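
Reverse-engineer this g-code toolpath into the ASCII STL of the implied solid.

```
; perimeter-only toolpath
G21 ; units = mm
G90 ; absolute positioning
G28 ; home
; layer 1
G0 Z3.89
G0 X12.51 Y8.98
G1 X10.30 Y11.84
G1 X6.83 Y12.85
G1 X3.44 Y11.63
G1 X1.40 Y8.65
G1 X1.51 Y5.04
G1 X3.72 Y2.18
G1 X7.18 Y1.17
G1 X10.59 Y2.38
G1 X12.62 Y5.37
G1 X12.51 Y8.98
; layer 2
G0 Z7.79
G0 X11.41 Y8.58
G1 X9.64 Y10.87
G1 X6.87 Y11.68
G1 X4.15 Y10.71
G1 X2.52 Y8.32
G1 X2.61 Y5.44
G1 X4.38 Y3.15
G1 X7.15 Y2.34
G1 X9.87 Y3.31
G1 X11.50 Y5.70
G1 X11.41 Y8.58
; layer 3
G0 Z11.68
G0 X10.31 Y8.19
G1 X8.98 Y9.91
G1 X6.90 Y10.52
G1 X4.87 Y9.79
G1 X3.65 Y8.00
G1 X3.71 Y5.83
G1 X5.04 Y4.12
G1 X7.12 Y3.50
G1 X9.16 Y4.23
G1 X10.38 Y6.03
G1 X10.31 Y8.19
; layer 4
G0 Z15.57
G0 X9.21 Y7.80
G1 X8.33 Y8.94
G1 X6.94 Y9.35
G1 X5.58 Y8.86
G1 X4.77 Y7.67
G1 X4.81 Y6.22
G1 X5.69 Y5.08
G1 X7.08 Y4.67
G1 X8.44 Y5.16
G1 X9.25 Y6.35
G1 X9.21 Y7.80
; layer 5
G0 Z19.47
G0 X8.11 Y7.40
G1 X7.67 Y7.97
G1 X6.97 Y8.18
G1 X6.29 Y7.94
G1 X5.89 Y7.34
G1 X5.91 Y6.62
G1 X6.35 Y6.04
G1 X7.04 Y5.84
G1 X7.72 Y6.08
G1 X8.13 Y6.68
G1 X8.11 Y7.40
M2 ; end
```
solid part
  facet normal 0.0000 0.0000 -1.0000
    outer loop
      vertex 6.80 14.02 0.00
      vertex 10.96 12.80 0.00
      vertex 13.61 9.37 0.00
    endloop
  endfacet
  facet normal 0.0000 0.0000 -1.0000
    outer loop
      vertex 2.72 12.56 0.00
      vertex 6.80 14.02 0.00
      vertex 13.61 9.37 0.00
    endloop
  endfacet
  facet normal 0.0000 0.0000 -1.0000
    outer loop
      vertex 0.28 8.98 0.00
      vertex 2.72 12.56 0.00
      vertex 13.61 9.37 0.00
    endloop
  endfacet
  facet normal 0.0000 0.0000 -1.0000
    outer loop
      vertex 0.41 4.65 0.00
      vertex 0.28 8.98 0.00
      vertex 13.61 9.37 0.00
    endloop
  endfacet
  facet normal 0.0000 0.0000 -1.0000
    outer loop
      vertex 3.06 1.22 0.00
      vertex 0.41 4.65 0.00
      vertex 13.61 9.37 0.00
    endloop
  endfacet
  facet normal 0.0000 0.0000 -1.0000
    outer loop
      vertex 7.22 0.00 0.00
      vertex 3.06 1.22 0.00
      vertex 13.61 9.37 0.00
    endloop
  endfacet
  facet normal 0.0000 0.0000 -1.0000
    outer loop
      vertex 11.30 1.46 0.00
      vertex 7.22 0.00 0.00
      vertex 13.61 9.37 0.00
    endloop
  endfacet
  facet normal 0.0000 0.0000 -1.0000
    outer loop
      vertex 13.74 5.04 0.00
      vertex 11.30 1.46 0.00
      vertex 13.61 9.37 0.00
    endloop
  endfacet
  facet normal 0.7610 0.5879 0.2744
    outer loop
      vertex 13.61 9.37 0.00
      vertex 10.96 12.80 0.00
      vertex 7.01 7.01 23.36
    endloop
  endfacet
  facet normal 0.2706 0.9227 0.2745
    outer loop
      vertex 10.96 12.80 0.00
      vertex 6.80 14.02 0.00
      vertex 7.01 7.01 23.36
    endloop
  endfacet
  facet normal -0.3240 0.9053 0.2746
    outer loop
      vertex 6.80 14.02 0.00
      vertex 2.72 12.56 0.00
      vertex 7.01 7.01 23.36
    endloop
  endfacet
  facet normal -0.7946 0.5415 0.2746
    outer loop
      vertex 2.72 12.56 0.00
      vertex 0.28 8.98 0.00
      vertex 7.01 7.01 23.36
    endloop
  endfacet
  facet normal -0.9612 -0.0289 0.2745
    outer loop
      vertex 0.28 8.98 0.00
      vertex 0.41 4.65 0.00
      vertex 7.01 7.01 23.36
    endloop
  endfacet
  facet normal -0.7610 -0.5879 0.2744
    outer loop
      vertex 0.41 4.65 0.00
      vertex 3.06 1.22 0.00
      vertex 7.01 7.01 23.36
    endloop
  endfacet
  facet normal -0.2706 -0.9227 0.2745
    outer loop
      vertex 3.06 1.22 0.00
      vertex 7.22 0.00 0.00
      vertex 7.01 7.01 23.36
    endloop
  endfacet
  facet normal 0.3240 -0.9053 0.2746
    outer loop
      vertex 7.22 0.00 0.00
      vertex 11.30 1.46 0.00
      vertex 7.01 7.01 23.36
    endloop
  endfacet
  facet normal 0.7946 -0.5415 0.2746
    outer loop
      vertex 11.30 1.46 0.00
      vertex 13.74 5.04 0.00
      vertex 7.01 7.01 23.36
    endloop
  endfacet
  facet normal 0.9612 0.0289 0.2745
    outer loop
      vertex 13.74 5.04 0.00
      vertex 13.61 9.37 0.00
      vertex 7.01 7.01 23.36
    endloop
  endfacet
endsolid part

The G0 Z moves step by Δz≈3.89 mm. The G1 loops shrink linearly with z, so the solid tapers from its base footprint up to z≈23.4. Closing with a flat bottom cap and the tapered top and triangulating gives 18 facets — a regular 10-sided pyramid, base circumscribed radius ≈ 7.01 mm, apex at z ≈ 23.4 mm.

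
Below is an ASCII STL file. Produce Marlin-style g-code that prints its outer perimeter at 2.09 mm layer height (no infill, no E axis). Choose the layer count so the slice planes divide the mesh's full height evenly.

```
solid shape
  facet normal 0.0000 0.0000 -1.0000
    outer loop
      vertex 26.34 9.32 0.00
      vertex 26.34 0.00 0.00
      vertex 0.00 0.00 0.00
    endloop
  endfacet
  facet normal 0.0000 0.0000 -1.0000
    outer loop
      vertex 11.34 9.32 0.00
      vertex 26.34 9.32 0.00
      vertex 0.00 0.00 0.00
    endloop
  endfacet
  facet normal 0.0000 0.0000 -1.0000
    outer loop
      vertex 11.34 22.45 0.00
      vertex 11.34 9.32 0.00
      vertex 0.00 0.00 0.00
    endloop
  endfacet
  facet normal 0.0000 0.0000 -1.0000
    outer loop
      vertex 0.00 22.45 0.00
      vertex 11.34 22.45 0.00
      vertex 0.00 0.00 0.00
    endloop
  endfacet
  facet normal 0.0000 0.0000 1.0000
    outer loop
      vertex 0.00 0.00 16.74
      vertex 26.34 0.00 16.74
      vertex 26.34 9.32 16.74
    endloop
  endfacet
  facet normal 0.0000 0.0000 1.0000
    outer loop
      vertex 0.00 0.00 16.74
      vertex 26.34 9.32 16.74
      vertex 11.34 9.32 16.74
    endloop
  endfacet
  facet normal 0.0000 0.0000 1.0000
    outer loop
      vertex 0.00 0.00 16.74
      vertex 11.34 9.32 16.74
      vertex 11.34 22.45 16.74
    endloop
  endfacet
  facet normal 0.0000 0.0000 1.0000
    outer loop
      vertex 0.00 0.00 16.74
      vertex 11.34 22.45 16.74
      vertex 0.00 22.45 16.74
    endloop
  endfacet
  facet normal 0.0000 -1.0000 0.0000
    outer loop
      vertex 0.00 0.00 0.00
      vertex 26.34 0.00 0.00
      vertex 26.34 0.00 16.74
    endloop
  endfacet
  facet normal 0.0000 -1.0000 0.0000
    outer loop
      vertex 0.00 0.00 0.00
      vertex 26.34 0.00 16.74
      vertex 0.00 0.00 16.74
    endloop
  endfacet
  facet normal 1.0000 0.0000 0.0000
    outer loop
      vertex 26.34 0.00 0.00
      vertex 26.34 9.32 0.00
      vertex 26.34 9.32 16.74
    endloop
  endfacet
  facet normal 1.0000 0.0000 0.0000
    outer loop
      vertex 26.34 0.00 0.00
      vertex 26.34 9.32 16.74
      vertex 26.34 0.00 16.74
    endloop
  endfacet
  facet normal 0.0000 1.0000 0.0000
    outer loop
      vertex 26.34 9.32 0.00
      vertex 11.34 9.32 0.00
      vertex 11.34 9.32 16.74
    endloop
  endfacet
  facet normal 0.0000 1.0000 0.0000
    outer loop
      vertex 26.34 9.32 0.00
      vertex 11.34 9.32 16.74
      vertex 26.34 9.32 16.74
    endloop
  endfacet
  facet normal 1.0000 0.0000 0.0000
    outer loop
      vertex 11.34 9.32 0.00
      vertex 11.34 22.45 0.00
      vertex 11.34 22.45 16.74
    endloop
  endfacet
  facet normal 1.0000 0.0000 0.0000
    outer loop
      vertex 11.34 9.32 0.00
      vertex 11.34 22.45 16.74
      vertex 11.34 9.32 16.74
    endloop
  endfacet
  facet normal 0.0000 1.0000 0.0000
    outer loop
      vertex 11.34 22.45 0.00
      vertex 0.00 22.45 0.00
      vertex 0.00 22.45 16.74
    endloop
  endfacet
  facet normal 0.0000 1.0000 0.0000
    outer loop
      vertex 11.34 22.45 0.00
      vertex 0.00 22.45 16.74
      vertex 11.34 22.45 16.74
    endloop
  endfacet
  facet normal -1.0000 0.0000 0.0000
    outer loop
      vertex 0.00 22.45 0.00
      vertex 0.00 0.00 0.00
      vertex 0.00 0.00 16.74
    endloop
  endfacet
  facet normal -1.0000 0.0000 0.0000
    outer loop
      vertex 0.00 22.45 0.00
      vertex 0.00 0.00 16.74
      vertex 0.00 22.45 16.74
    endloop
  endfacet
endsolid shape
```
; perimeter-only toolpath
G21 ; units = mm
G90 ; absolute positioning
G28 ; home
; layer 1
G0 Z2.09
G0 X0.00 Y0.00
G1 X26.34 Y0.00
G1 X26.34 Y9.32
G1 X11.34 Y9.32
G1 X11.34 Y22.45
G1 X0.00 Y22.45
G1 X0.00 Y0.00
; layer 2
G0 Z4.18
G0 X0.00 Y0.00
G1 X26.34 Y0.00
G1 X26.34 Y9.32
G1 X11.34 Y9.32
G1 X11.34 Y22.45
G1 X0.00 Y22.45
G1 X0.00 Y0.00
; layer 3
G0 Z6.28
G0 X0.00 Y0.00
G1 X26.34 Y0.00
G1 X26.34 Y9.32
G1 X11.34 Y9.32
G1 X11.34 Y22.45
G1 X0.00 Y22.45
G1 X0.00 Y0.00
; layer 4
G0 Z8.37
G0 X0.00 Y0.00
G1 X26.34 Y0.00
G1 X26.34 Y9.32
G1 X11.34 Y9.32
G1 X11.34 Y22.45
G1 X0.00 Y22.45
G1 X0.00 Y0.00
; layer 5
G0 Z10.46
G0 X0.00 Y0.00
G1 X26.34 Y0.00
G1 X26.34 Y9.32
G1 X11.34 Y9.32
G1 X11.34 Y22.45
G1 X0.00 Y22.45
G1 X0.00 Y0.00
; layer 6
G0 Z12.55
G0 X0.00 Y0.00
G1 X26.34 Y0.00
G1 X26.34 Y9.32
G1 X11.34 Y9.32
G1 X11.34 Y22.45
G1 X0.00 Y22.45
G1 X0.00 Y0.00
; layer 7
G0 Z14.65
G0 X0.00 Y0.00
G1 X26.34 Y0.00
G1 X26.34 Y9.32
G1 X11.34 Y9.32
G1 X11.34 Y22.45
G1 X0.00 Y22.45
G1 X0.00 Y0.00
; layer 8
G0 Z16.74
G0 X0.00 Y0.00
G1 X26.34 Y0.00
G1 X26.34 Y9.32
G1 X11.34 Y9.32
G1 X11.34 Y22.45
G1 X0.00 Y22.45
G1 X0.00 Y0.00
M2 ; end

The solid is an L-shaped prism: outer 26.3 × 22.4 mm, arm thicknesses ≈ 9.32 mm (horizontal) and 11.3 mm (vertical), extruded 16.7 mm in z. Slicing at Δz = 2.09 mm — 8 equal slices spanning the solid's height, so layer i sits at z = i·h/8 — gives 8 non-empty perimeters. Each is a 6-segment closed polygon; G0 lifts to the layer z and rapids to the start vertex, then G1 traces the edges.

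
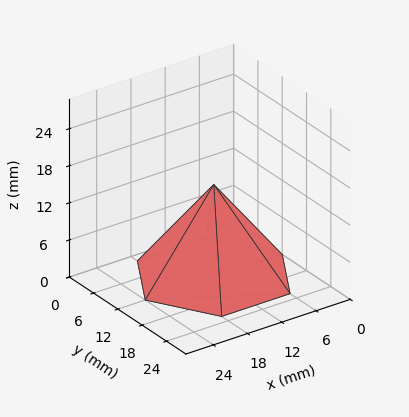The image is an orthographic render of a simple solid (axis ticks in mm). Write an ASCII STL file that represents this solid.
Reading the render: the shape is a regular 6-sided pyramid, base circumscribed radius ≈ 12 mm, apex at z ≈ 15 mm (dimensions read to the nearest mm from the axis ticks). For the STL, each face is triangulated and given an outward normal.

solid part
  facet normal 0.0000 0.0000 -1.0000
    outer loop
      vertex 6.00 22.39 0.00
      vertex 18.00 22.39 0.00
      vertex 24.00 12.00 0.00
    endloop
  endfacet
  facet normal 0.0000 0.0000 -1.0000
    outer loop
      vertex 0.00 12.00 0.00
      vertex 6.00 22.39 0.00
      vertex 24.00 12.00 0.00
    endloop
  endfacet
  facet normal 0.0000 0.0000 -1.0000
    outer loop
      vertex 6.00 1.61 0.00
      vertex 0.00 12.00 0.00
      vertex 24.00 12.00 0.00
    endloop
  endfacet
  facet normal 0.0000 0.0000 -1.0000
    outer loop
      vertex 18.00 1.61 0.00
      vertex 6.00 1.61 0.00
      vertex 24.00 12.00 0.00
    endloop
  endfacet
  facet normal 0.7118 0.4111 0.5695
    outer loop
      vertex 24.00 12.00 0.00
      vertex 18.00 22.39 0.00
      vertex 12.00 12.00 15.00
    endloop
  endfacet
  facet normal 0.0000 0.8221 0.5694
    outer loop
      vertex 18.00 22.39 0.00
      vertex 6.00 22.39 0.00
      vertex 12.00 12.00 15.00
    endloop
  endfacet
  facet normal -0.7118 0.4111 0.5695
    outer loop
      vertex 6.00 22.39 0.00
      vertex 0.00 12.00 0.00
      vertex 12.00 12.00 15.00
    endloop
  endfacet
  facet normal -0.7118 -0.4111 0.5695
    outer loop
      vertex 0.00 12.00 0.00
      vertex 6.00 1.61 0.00
      vertex 12.00 12.00 15.00
    endloop
  endfacet
  facet normal 0.0000 -0.8221 0.5694
    outer loop
      vertex 6.00 1.61 0.00
      vertex 18.00 1.61 0.00
      vertex 12.00 12.00 15.00
    endloop
  endfacet
  facet normal 0.7118 -0.4111 0.5695
    outer loop
      vertex 18.00 1.61 0.00
      vertex 24.00 12.00 0.00
      vertex 12.00 12.00 15.00
    endloop
  endfacet
endsolid part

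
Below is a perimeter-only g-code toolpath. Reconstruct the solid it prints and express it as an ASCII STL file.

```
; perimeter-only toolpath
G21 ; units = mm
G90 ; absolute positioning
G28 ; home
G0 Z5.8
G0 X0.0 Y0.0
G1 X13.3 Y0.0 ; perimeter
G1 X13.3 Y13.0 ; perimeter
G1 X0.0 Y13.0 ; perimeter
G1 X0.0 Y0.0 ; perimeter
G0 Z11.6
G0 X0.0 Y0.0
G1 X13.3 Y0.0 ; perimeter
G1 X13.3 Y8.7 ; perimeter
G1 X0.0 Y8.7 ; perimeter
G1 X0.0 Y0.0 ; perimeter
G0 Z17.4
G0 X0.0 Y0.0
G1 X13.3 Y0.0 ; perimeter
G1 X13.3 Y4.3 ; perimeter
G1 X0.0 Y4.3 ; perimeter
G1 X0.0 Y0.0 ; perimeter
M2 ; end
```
solid part
  facet normal 0.0000 0.0000 -1.0000
    outer loop
      vertex 13.3 17.4 0.0
      vertex 13.3 0.0 0.0
      vertex 0.0 0.0 0.0
    endloop
  endfacet
  facet normal 0.0000 0.0000 -1.0000
    outer loop
      vertex 0.0 17.4 0.0
      vertex 13.3 17.4 0.0
      vertex 0.0 0.0 0.0
    endloop
  endfacet
  facet normal 0.0000 -1.0000 0.0000
    outer loop
      vertex 0.0 0.0 0.0
      vertex 13.3 0.0 0.0
      vertex 13.3 0.0 23.2
    endloop
  endfacet
  facet normal 0.0000 -1.0000 0.0000
    outer loop
      vertex 0.0 0.0 0.0
      vertex 13.3 0.0 23.2
      vertex 0.0 0.0 23.2
    endloop
  endfacet
  facet normal 0.0000 0.8000 0.6000
    outer loop
      vertex 0.0 0.0 23.2
      vertex 13.3 0.0 23.2
      vertex 13.3 17.4 0.0
    endloop
  endfacet
  facet normal 0.0000 0.8000 0.6000
    outer loop
      vertex 0.0 0.0 23.2
      vertex 13.3 17.4 0.0
      vertex 0.0 17.4 0.0
    endloop
  endfacet
  facet normal -1.0000 0.0000 0.0000
    outer loop
      vertex 0.0 0.0 23.2
      vertex 0.0 17.4 0.0
      vertex 0.0 0.0 0.0
    endloop
  endfacet
  facet normal 1.0000 0.0000 0.0000
    outer loop
      vertex 13.3 0.0 0.0
      vertex 13.3 17.4 0.0
      vertex 13.3 0.0 23.2
    endloop
  endfacet
endsolid part

The G0 Z moves step by Δz≈5.8 mm. The G1 loops shrink linearly with z, so the solid tapers from its base footprint up to z≈23.2. Closing with a flat bottom cap and the tapered top and triangulating gives 8 facets — a wedge (ramp): 13.3 × 17.4 mm base, rising to 23.2 mm along the y=0 edge and sloping linearly to z=0 at y=17.4.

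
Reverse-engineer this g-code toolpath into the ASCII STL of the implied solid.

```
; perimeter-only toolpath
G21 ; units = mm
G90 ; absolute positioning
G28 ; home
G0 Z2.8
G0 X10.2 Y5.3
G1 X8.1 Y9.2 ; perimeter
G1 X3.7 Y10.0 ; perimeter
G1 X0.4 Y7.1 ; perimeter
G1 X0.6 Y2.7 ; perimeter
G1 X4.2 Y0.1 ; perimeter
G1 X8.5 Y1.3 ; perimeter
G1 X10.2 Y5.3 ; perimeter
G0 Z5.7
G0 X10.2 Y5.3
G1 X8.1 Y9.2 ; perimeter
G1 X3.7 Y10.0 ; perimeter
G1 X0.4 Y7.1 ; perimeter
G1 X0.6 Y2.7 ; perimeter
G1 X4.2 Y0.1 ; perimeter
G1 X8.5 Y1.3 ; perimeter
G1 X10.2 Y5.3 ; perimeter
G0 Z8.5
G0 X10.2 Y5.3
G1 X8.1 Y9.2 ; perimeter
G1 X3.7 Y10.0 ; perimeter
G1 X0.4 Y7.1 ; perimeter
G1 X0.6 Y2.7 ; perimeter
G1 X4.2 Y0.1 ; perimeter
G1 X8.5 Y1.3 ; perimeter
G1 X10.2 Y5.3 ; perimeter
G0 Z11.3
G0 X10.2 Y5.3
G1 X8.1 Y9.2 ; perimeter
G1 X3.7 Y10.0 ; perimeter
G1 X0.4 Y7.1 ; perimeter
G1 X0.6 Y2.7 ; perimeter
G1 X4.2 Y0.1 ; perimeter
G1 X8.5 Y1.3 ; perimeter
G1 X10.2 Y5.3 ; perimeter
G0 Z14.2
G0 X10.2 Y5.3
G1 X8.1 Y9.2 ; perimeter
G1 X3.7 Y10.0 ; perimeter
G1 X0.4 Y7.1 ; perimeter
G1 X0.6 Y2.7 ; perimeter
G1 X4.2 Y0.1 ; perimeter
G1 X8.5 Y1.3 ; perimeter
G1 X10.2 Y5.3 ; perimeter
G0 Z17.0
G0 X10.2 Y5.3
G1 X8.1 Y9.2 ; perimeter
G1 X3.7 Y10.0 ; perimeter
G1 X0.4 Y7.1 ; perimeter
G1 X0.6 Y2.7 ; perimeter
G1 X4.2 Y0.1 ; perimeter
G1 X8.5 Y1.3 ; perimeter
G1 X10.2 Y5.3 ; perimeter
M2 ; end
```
solid part
  facet normal 0.0000 0.0000 -1.0000
    outer loop
      vertex 3.7 10.0 0.0
      vertex 8.1 9.2 0.0
      vertex 10.2 5.3 0.0
    endloop
  endfacet
  facet normal 0.0000 0.0000 -1.0000
    outer loop
      vertex 0.4 7.1 0.0
      vertex 3.7 10.0 0.0
      vertex 10.2 5.3 0.0
    endloop
  endfacet
  facet normal 0.0000 0.0000 -1.0000
    outer loop
      vertex 0.6 2.7 0.0
      vertex 0.4 7.1 0.0
      vertex 10.2 5.3 0.0
    endloop
  endfacet
  facet normal 0.0000 0.0000 -1.0000
    outer loop
      vertex 4.2 0.1 0.0
      vertex 0.6 2.7 0.0
      vertex 10.2 5.3 0.0
    endloop
  endfacet
  facet normal 0.0000 0.0000 -1.0000
    outer loop
      vertex 8.5 1.3 0.0
      vertex 4.2 0.1 0.0
      vertex 10.2 5.3 0.0
    endloop
  endfacet
  facet normal 0.0000 0.0000 1.0000
    outer loop
      vertex 10.2 5.3 17.0
      vertex 8.1 9.2 17.0
      vertex 3.7 10.0 17.0
    endloop
  endfacet
  facet normal 0.0000 0.0000 1.0000
    outer loop
      vertex 10.2 5.3 17.0
      vertex 3.7 10.0 17.0
      vertex 0.4 7.1 17.0
    endloop
  endfacet
  facet normal 0.0000 0.0000 1.0000
    outer loop
      vertex 10.2 5.3 17.0
      vertex 0.4 7.1 17.0
      vertex 0.6 2.7 17.0
    endloop
  endfacet
  facet normal 0.0000 0.0000 1.0000
    outer loop
      vertex 10.2 5.3 17.0
      vertex 0.6 2.7 17.0
      vertex 4.2 0.1 17.0
    endloop
  endfacet
  facet normal 0.0000 0.0000 1.0000
    outer loop
      vertex 10.2 5.3 17.0
      vertex 4.2 0.1 17.0
      vertex 8.5 1.3 17.0
    endloop
  endfacet
  facet normal 0.8805 0.4741 0.0000
    outer loop
      vertex 10.2 5.3 0.0
      vertex 8.1 9.2 0.0
      vertex 8.1 9.2 17.0
    endloop
  endfacet
  facet normal 0.8805 0.4741 0.0000
    outer loop
      vertex 10.2 5.3 0.0
      vertex 8.1 9.2 17.0
      vertex 10.2 5.3 17.0
    endloop
  endfacet
  facet normal 0.1789 0.9839 0.0000
    outer loop
      vertex 8.1 9.2 0.0
      vertex 3.7 10.0 0.0
      vertex 3.7 10.0 17.0
    endloop
  endfacet
  facet normal 0.1789 0.9839 0.0000
    outer loop
      vertex 8.1 9.2 0.0
      vertex 3.7 10.0 17.0
      vertex 8.1 9.2 17.0
    endloop
  endfacet
  facet normal -0.6601 0.7512 0.0000
    outer loop
      vertex 3.7 10.0 0.0
      vertex 0.4 7.1 0.0
      vertex 0.4 7.1 17.0
    endloop
  endfacet
  facet normal -0.6601 0.7512 0.0000
    outer loop
      vertex 3.7 10.0 0.0
      vertex 0.4 7.1 17.0
      vertex 3.7 10.0 17.0
    endloop
  endfacet
  facet normal -0.9990 -0.0454 0.0000
    outer loop
      vertex 0.4 7.1 0.0
      vertex 0.6 2.7 0.0
      vertex 0.6 2.7 17.0
    endloop
  endfacet
  facet normal -0.9990 -0.0454 0.0000
    outer loop
      vertex 0.4 7.1 0.0
      vertex 0.6 2.7 17.0
      vertex 0.4 7.1 17.0
    endloop
  endfacet
  facet normal -0.5855 -0.8107 0.0000
    outer loop
      vertex 0.6 2.7 0.0
      vertex 4.2 0.1 0.0
      vertex 4.2 0.1 17.0
    endloop
  endfacet
  facet normal -0.5855 -0.8107 0.0000
    outer loop
      vertex 0.6 2.7 0.0
      vertex 4.2 0.1 17.0
      vertex 0.6 2.7 17.0
    endloop
  endfacet
  facet normal 0.2688 -0.9632 0.0000
    outer loop
      vertex 4.2 0.1 0.0
      vertex 8.5 1.3 0.0
      vertex 8.5 1.3 17.0
    endloop
  endfacet
  facet normal 0.2688 -0.9632 0.0000
    outer loop
      vertex 4.2 0.1 0.0
      vertex 8.5 1.3 17.0
      vertex 4.2 0.1 17.0
    endloop
  endfacet
  facet normal 0.9203 -0.3911 0.0000
    outer loop
      vertex 8.5 1.3 0.0
      vertex 10.2 5.3 0.0
      vertex 10.2 5.3 17.0
    endloop
  endfacet
  facet normal 0.9203 -0.3911 0.0000
    outer loop
      vertex 8.5 1.3 0.0
      vertex 10.2 5.3 17.0
      vertex 8.5 1.3 17.0
    endloop
  endfacet
endsolid part

The G0 Z moves step by Δz≈2.8 mm. Every layer's G1 loop is the same polygon, so the solid is a straight extrusion of it from z=0 to z≈17. Closing with flat bottom and top caps and triangulating gives 24 facets — a regular 7-sided prism (a cylinder approximated with 7 flat sides), circumscribed radius ≈ 5.1 mm, height ≈ 17 mm.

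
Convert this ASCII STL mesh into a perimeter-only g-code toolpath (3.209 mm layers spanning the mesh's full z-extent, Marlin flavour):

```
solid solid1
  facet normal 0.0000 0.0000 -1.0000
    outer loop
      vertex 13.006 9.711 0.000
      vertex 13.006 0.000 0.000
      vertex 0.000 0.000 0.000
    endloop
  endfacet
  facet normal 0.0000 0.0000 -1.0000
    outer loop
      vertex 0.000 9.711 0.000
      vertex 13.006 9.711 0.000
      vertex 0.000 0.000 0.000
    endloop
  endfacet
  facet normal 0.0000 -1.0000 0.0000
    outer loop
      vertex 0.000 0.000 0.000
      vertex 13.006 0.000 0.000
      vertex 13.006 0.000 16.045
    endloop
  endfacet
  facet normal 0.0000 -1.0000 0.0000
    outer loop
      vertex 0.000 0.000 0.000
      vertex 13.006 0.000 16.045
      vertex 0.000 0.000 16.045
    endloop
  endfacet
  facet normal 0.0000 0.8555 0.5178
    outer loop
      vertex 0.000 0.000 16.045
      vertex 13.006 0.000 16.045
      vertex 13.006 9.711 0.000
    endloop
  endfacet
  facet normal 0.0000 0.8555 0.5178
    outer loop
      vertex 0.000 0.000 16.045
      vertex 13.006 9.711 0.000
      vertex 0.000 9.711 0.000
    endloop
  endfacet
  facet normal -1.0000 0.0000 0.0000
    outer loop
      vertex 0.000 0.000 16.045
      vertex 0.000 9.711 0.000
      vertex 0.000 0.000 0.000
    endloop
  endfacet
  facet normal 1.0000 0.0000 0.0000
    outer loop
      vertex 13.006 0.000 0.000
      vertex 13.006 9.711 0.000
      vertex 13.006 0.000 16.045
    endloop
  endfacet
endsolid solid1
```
; perimeter-only toolpath
G21 ; units = mm
G90 ; absolute positioning
G28 ; home
; layer 1
G0 Z3.209
G0 X0.000 Y0.000
G1 X13.006 Y0.000
G1 X13.006 Y7.769
G1 X0.000 Y7.769
G1 X0.000 Y0.000
; layer 2
G0 Z6.418
G0 X0.000 Y0.000
G1 X13.006 Y0.000
G1 X13.006 Y5.827
G1 X0.000 Y5.827
G1 X0.000 Y0.000
; layer 3
G0 Z9.627
G0 X0.000 Y0.000
G1 X13.006 Y0.000
G1 X13.006 Y3.884
G1 X0.000 Y3.884
G1 X0.000 Y0.000
; layer 4
G0 Z12.836
G0 X0.000 Y0.000
G1 X13.006 Y0.000
G1 X13.006 Y1.942
G1 X0.000 Y1.942
G1 X0.000 Y0.000
M2 ; end

The solid is a wedge (ramp): 13 × 9.71 mm base, rising to 16 mm along the y=0 edge and sloping linearly to z=0 at y=9.71. Slicing at Δz = 3.209 mm — 5 equal slices spanning the solid's height, so layer i sits at z = i·h/5 — gives 4 non-empty perimeters. Each is a 4-segment closed polygon; G0 lifts to the layer z and rapids to the start vertex, then G1 traces the edges. The cross-section shrinks linearly with z (the slice at the apex is degenerate and omitted).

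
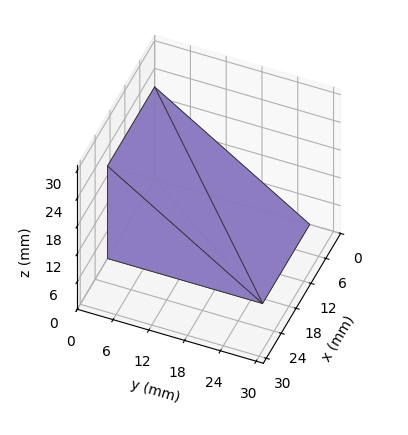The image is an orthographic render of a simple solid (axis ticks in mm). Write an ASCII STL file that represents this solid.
Reading the render: the shape is a wedge (ramp): 19 × 26 mm base, rising to 20 mm along the y=0 edge and sloping linearly to z=0 at y=26 (dimensions read to the nearest mm from the axis ticks). For the STL, each face is triangulated and given an outward normal.

solid part
  facet normal 0.0000 0.0000 -1.0000
    outer loop
      vertex 19.00 26.00 0.00
      vertex 19.00 0.00 0.00
      vertex 0.00 0.00 0.00
    endloop
  endfacet
  facet normal 0.0000 0.0000 -1.0000
    outer loop
      vertex 0.00 26.00 0.00
      vertex 19.00 26.00 0.00
      vertex 0.00 0.00 0.00
    endloop
  endfacet
  facet normal 0.0000 -1.0000 0.0000
    outer loop
      vertex 0.00 0.00 0.00
      vertex 19.00 0.00 0.00
      vertex 19.00 0.00 20.00
    endloop
  endfacet
  facet normal 0.0000 -1.0000 0.0000
    outer loop
      vertex 0.00 0.00 0.00
      vertex 19.00 0.00 20.00
      vertex 0.00 0.00 20.00
    endloop
  endfacet
  facet normal 0.0000 0.6097 0.7926
    outer loop
      vertex 0.00 0.00 20.00
      vertex 19.00 0.00 20.00
      vertex 19.00 26.00 0.00
    endloop
  endfacet
  facet normal 0.0000 0.6097 0.7926
    outer loop
      vertex 0.00 0.00 20.00
      vertex 19.00 26.00 0.00
      vertex 0.00 26.00 0.00
    endloop
  endfacet
  facet normal -1.0000 0.0000 0.0000
    outer loop
      vertex 0.00 0.00 20.00
      vertex 0.00 26.00 0.00
      vertex 0.00 0.00 0.00
    endloop
  endfacet
  facet normal 1.0000 0.0000 0.0000
    outer loop
      vertex 19.00 0.00 0.00
      vertex 19.00 26.00 0.00
      vertex 19.00 0.00 20.00
    endloop
  endfacet
endsolid part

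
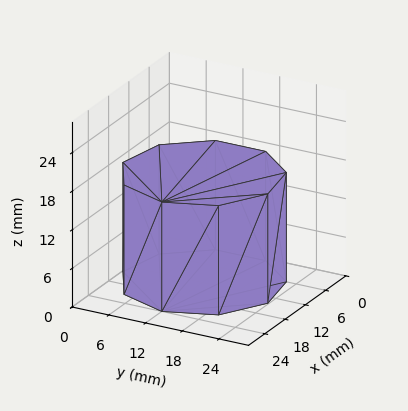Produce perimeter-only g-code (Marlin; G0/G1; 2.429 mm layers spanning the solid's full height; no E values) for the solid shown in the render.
Reading the render: the shape is a regular 9-sided prism (a cylinder approximated with 9 flat sides), circumscribed radius ≈ 12 mm, height ≈ 17 mm (dimensions read to the nearest mm from the axis ticks). For the g-code, the solid's height is divided into equal slices at the stated Δz and each level perimeter traced with G1 moves after a G0 lift.

; perimeter-only toolpath
G21 ; units = mm
G90 ; absolute positioning
G28 ; home
; layer 1
G0 Z2.429
G0 X24.000 Y12.000
G1 X21.193 Y19.713
G1 X14.084 Y23.818
G1 X6.000 Y22.392
G1 X0.724 Y16.104
G1 X0.724 Y7.896
G1 X6.000 Y1.608
G1 X14.084 Y0.182
G1 X21.193 Y4.287
G1 X24.000 Y12.000
; layer 2
G0 Z4.857
G0 X24.000 Y12.000
G1 X21.193 Y19.713
G1 X14.084 Y23.818
G1 X6.000 Y22.392
G1 X0.724 Y16.104
G1 X0.724 Y7.896
G1 X6.000 Y1.608
G1 X14.084 Y0.182
G1 X21.193 Y4.287
G1 X24.000 Y12.000
; layer 3
G0 Z7.286
G0 X24.000 Y12.000
G1 X21.193 Y19.713
G1 X14.084 Y23.818
G1 X6.000 Y22.392
G1 X0.724 Y16.104
G1 X0.724 Y7.896
G1 X6.000 Y1.608
G1 X14.084 Y0.182
G1 X21.193 Y4.287
G1 X24.000 Y12.000
; layer 4
G0 Z9.714
G0 X24.000 Y12.000
G1 X21.193 Y19.713
G1 X14.084 Y23.818
G1 X6.000 Y22.392
G1 X0.724 Y16.104
G1 X0.724 Y7.896
G1 X6.000 Y1.608
G1 X14.084 Y0.182
G1 X21.193 Y4.287
G1 X24.000 Y12.000
; layer 5
G0 Z12.143
G0 X24.000 Y12.000
G1 X21.193 Y19.713
G1 X14.084 Y23.818
G1 X6.000 Y22.392
G1 X0.724 Y16.104
G1 X0.724 Y7.896
G1 X6.000 Y1.608
G1 X14.084 Y0.182
G1 X21.193 Y4.287
G1 X24.000 Y12.000
; layer 6
G0 Z14.571
G0 X24.000 Y12.000
G1 X21.193 Y19.713
G1 X14.084 Y23.818
G1 X6.000 Y22.392
G1 X0.724 Y16.104
G1 X0.724 Y7.896
G1 X6.000 Y1.608
G1 X14.084 Y0.182
G1 X21.193 Y4.287
G1 X24.000 Y12.000
; layer 7
G0 Z17.000
G0 X24.000 Y12.000
G1 X21.193 Y19.713
G1 X14.084 Y23.818
G1 X6.000 Y22.392
G1 X0.724 Y16.104
G1 X0.724 Y7.896
G1 X6.000 Y1.608
G1 X14.084 Y0.182
G1 X21.193 Y4.287
G1 X24.000 Y12.000
M2 ; end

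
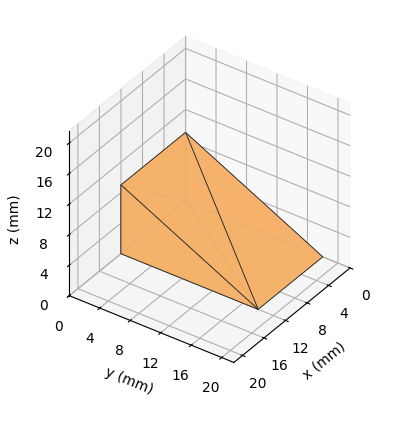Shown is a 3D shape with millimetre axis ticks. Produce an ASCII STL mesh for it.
Reading the render: the shape is a wedge (ramp): 12 × 18 mm base, rising to 9 mm along the y=0 edge and sloping linearly to z=0 at y=18 (dimensions read to the nearest mm from the axis ticks). For the STL, each face is triangulated and given an outward normal.

solid part
  facet normal 0.0000 0.0000 -1.0000
    outer loop
      vertex 12.00 18.00 0.00
      vertex 12.00 0.00 0.00
      vertex 0.00 0.00 0.00
    endloop
  endfacet
  facet normal 0.0000 0.0000 -1.0000
    outer loop
      vertex 0.00 18.00 0.00
      vertex 12.00 18.00 0.00
      vertex 0.00 0.00 0.00
    endloop
  endfacet
  facet normal 0.0000 -1.0000 0.0000
    outer loop
      vertex 0.00 0.00 0.00
      vertex 12.00 0.00 0.00
      vertex 12.00 0.00 9.00
    endloop
  endfacet
  facet normal 0.0000 -1.0000 0.0000
    outer loop
      vertex 0.00 0.00 0.00
      vertex 12.00 0.00 9.00
      vertex 0.00 0.00 9.00
    endloop
  endfacet
  facet normal 0.0000 0.4472 0.8944
    outer loop
      vertex 0.00 0.00 9.00
      vertex 12.00 0.00 9.00
      vertex 12.00 18.00 0.00
    endloop
  endfacet
  facet normal 0.0000 0.4472 0.8944
    outer loop
      vertex 0.00 0.00 9.00
      vertex 12.00 18.00 0.00
      vertex 0.00 18.00 0.00
    endloop
  endfacet
  facet normal -1.0000 0.0000 0.0000
    outer loop
      vertex 0.00 0.00 9.00
      vertex 0.00 18.00 0.00
      vertex 0.00 0.00 0.00
    endloop
  endfacet
  facet normal 1.0000 0.0000 0.0000
    outer loop
      vertex 12.00 0.00 0.00
      vertex 12.00 18.00 0.00
      vertex 12.00 0.00 9.00
    endloop
  endfacet
endsolid part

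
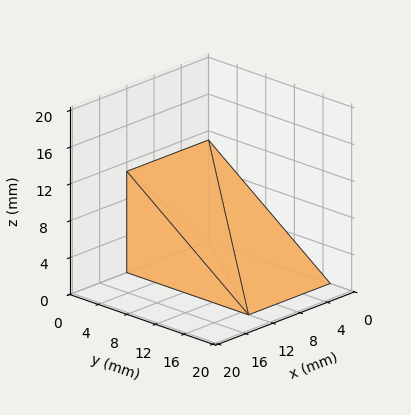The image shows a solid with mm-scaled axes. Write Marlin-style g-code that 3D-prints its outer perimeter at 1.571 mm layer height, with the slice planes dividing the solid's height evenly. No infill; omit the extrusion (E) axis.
Reading the render: the shape is a wedge (ramp): 12 × 17 mm base, rising to 11 mm along the y=0 edge and sloping linearly to z=0 at y=17 (dimensions read to the nearest mm from the axis ticks). For the g-code, the solid's height is divided into equal slices at the stated Δz and each level perimeter traced with G1 moves after a G0 lift.

; perimeter-only toolpath
G21 ; units = mm
G90 ; absolute positioning
G28 ; home
; layer 1
G0 Z1.571
G0 X0.000 Y0.000
G1 X12.000 Y0.000
G1 X12.000 Y14.571
G1 X0.000 Y14.571
G1 X0.000 Y0.000
; layer 2
G0 Z3.143
G0 X0.000 Y0.000
G1 X12.000 Y0.000
G1 X12.000 Y12.143
G1 X0.000 Y12.143
G1 X0.000 Y0.000
; layer 3
G0 Z4.714
G0 X0.000 Y0.000
G1 X12.000 Y0.000
G1 X12.000 Y9.714
G1 X0.000 Y9.714
G1 X0.000 Y0.000
; layer 4
G0 Z6.286
G0 X0.000 Y0.000
G1 X12.000 Y0.000
G1 X12.000 Y7.286
G1 X0.000 Y7.286
G1 X0.000 Y0.000
; layer 5
G0 Z7.857
G0 X0.000 Y0.000
G1 X12.000 Y0.000
G1 X12.000 Y4.857
G1 X0.000 Y4.857
G1 X0.000 Y0.000
; layer 6
G0 Z9.429
G0 X0.000 Y0.000
G1 X12.000 Y0.000
G1 X12.000 Y2.429
G1 X0.000 Y2.429
G1 X0.000 Y0.000
M2 ; end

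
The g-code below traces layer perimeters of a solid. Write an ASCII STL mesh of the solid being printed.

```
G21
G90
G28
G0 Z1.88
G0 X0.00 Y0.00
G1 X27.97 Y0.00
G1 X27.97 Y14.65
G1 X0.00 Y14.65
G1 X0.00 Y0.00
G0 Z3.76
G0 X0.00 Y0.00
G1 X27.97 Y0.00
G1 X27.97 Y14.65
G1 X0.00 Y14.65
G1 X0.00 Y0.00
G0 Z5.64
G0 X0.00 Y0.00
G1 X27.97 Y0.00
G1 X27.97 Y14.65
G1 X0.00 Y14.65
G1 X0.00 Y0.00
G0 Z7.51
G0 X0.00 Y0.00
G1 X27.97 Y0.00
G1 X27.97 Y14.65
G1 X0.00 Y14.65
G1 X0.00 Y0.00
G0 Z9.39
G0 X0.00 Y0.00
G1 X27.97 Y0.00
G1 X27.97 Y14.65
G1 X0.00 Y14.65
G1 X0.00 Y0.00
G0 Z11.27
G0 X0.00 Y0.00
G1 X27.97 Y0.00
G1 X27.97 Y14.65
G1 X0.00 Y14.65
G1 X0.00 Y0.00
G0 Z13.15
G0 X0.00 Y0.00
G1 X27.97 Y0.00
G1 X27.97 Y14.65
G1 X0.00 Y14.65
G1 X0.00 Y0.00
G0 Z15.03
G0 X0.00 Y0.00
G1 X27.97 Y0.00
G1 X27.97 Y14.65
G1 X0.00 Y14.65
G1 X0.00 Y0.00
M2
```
solid part
  facet normal 0.0000 0.0000 -1.0000
    outer loop
      vertex 27.97 14.65 0.00
      vertex 27.97 0.00 0.00
      vertex 0.00 0.00 0.00
    endloop
  endfacet
  facet normal 0.0000 0.0000 -1.0000
    outer loop
      vertex 0.00 14.65 0.00
      vertex 27.97 14.65 0.00
      vertex 0.00 0.00 0.00
    endloop
  endfacet
  facet normal 0.0000 0.0000 1.0000
    outer loop
      vertex 0.00 0.00 15.03
      vertex 27.97 0.00 15.03
      vertex 27.97 14.65 15.03
    endloop
  endfacet
  facet normal 0.0000 0.0000 1.0000
    outer loop
      vertex 0.00 0.00 15.03
      vertex 27.97 14.65 15.03
      vertex 0.00 14.65 15.03
    endloop
  endfacet
  facet normal 0.0000 -1.0000 0.0000
    outer loop
      vertex 0.00 0.00 0.00
      vertex 27.97 0.00 0.00
      vertex 27.97 0.00 15.03
    endloop
  endfacet
  facet normal 0.0000 -1.0000 0.0000
    outer loop
      vertex 0.00 0.00 0.00
      vertex 27.97 0.00 15.03
      vertex 0.00 0.00 15.03
    endloop
  endfacet
  facet normal 0.0000 1.0000 0.0000
    outer loop
      vertex 27.97 14.65 15.03
      vertex 27.97 14.65 0.00
      vertex 0.00 14.65 0.00
    endloop
  endfacet
  facet normal 0.0000 1.0000 0.0000
    outer loop
      vertex 0.00 14.65 15.03
      vertex 27.97 14.65 15.03
      vertex 0.00 14.65 0.00
    endloop
  endfacet
  facet normal -1.0000 0.0000 0.0000
    outer loop
      vertex 0.00 14.65 15.03
      vertex 0.00 14.65 0.00
      vertex 0.00 0.00 0.00
    endloop
  endfacet
  facet normal -1.0000 0.0000 0.0000
    outer loop
      vertex 0.00 0.00 15.03
      vertex 0.00 14.65 15.03
      vertex 0.00 0.00 0.00
    endloop
  endfacet
  facet normal 1.0000 0.0000 0.0000
    outer loop
      vertex 27.97 0.00 0.00
      vertex 27.97 14.65 0.00
      vertex 27.97 14.65 15.03
    endloop
  endfacet
  facet normal 1.0000 0.0000 0.0000
    outer loop
      vertex 27.97 0.00 0.00
      vertex 27.97 14.65 15.03
      vertex 27.97 0.00 15.03
    endloop
  endfacet
endsolid part

The G0 Z moves step by Δz≈1.88 mm. Every layer's G1 loop is the same polygon, so the solid is a straight extrusion of it from z=0 to z≈15. Closing with flat bottom and top caps and triangulating gives 12 facets — a rectangular box, roughly 28 × 14.7 mm footprint and 15 mm tall.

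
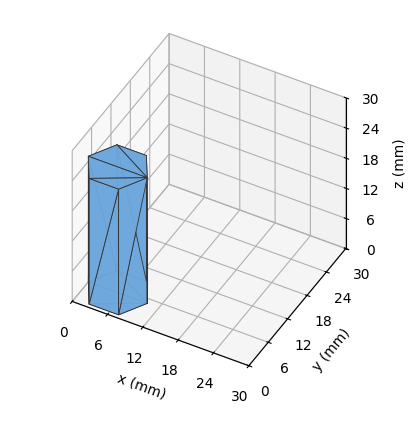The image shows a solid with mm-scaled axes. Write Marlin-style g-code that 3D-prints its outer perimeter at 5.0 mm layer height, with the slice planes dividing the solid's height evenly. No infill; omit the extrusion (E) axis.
Reading the render: the shape is a regular 6-sided prism (a cylinder approximated with 6 flat sides), circumscribed radius ≈ 5 mm, height ≈ 25 mm (dimensions read to the nearest mm from the axis ticks). For the g-code, the solid's height is divided into equal slices at the stated Δz and each level perimeter traced with G1 moves after a G0 lift.

; perimeter-only toolpath
G21 ; units = mm
G90 ; absolute positioning
G28 ; home
; layer 1
G0 Z5.0
G0 X10.0 Y5.0
G1 X7.5 Y9.3
G1 X2.5 Y9.3
G1 X0.0 Y5.0
G1 X2.5 Y0.7
G1 X7.5 Y0.7
G1 X10.0 Y5.0
; layer 2
G0 Z10.0
G0 X10.0 Y5.0
G1 X7.5 Y9.3
G1 X2.5 Y9.3
G1 X0.0 Y5.0
G1 X2.5 Y0.7
G1 X7.5 Y0.7
G1 X10.0 Y5.0
; layer 3
G0 Z15.0
G0 X10.0 Y5.0
G1 X7.5 Y9.3
G1 X2.5 Y9.3
G1 X0.0 Y5.0
G1 X2.5 Y0.7
G1 X7.5 Y0.7
G1 X10.0 Y5.0
; layer 4
G0 Z20.0
G0 X10.0 Y5.0
G1 X7.5 Y9.3
G1 X2.5 Y9.3
G1 X0.0 Y5.0
G1 X2.5 Y0.7
G1 X7.5 Y0.7
G1 X10.0 Y5.0
; layer 5
G0 Z25.0
G0 X10.0 Y5.0
G1 X7.5 Y9.3
G1 X2.5 Y9.3
G1 X0.0 Y5.0
G1 X2.5 Y0.7
G1 X7.5 Y0.7
G1 X10.0 Y5.0
M2 ; end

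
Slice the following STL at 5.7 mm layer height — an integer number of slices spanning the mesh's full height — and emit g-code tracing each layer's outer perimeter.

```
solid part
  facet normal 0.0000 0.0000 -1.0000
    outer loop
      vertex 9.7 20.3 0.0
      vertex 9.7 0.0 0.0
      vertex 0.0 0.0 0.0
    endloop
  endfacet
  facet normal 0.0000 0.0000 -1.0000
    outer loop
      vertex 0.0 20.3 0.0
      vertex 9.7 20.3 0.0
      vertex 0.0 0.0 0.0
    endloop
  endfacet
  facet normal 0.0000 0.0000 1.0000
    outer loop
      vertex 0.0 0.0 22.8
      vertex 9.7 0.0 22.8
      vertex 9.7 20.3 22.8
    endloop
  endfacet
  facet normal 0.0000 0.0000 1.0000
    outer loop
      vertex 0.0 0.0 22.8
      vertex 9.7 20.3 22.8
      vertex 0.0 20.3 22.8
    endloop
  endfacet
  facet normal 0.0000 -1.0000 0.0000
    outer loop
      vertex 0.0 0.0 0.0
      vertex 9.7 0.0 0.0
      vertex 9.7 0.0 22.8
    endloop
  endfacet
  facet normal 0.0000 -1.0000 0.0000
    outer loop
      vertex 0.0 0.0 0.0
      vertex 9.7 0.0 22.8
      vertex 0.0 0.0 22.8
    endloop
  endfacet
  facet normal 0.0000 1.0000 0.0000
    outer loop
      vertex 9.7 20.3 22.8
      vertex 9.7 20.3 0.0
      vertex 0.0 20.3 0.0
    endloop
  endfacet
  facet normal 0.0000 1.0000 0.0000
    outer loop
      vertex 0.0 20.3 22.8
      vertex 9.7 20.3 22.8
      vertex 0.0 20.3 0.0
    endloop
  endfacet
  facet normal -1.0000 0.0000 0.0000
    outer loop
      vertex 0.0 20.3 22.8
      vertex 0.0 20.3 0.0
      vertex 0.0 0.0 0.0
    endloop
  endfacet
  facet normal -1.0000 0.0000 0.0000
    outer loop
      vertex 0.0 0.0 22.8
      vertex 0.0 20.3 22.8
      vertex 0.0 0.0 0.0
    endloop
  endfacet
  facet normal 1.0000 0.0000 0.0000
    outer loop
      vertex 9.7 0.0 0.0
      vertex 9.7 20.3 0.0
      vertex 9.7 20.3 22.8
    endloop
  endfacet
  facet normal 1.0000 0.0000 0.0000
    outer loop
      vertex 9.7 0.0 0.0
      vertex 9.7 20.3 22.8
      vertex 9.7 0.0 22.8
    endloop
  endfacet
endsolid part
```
; perimeter-only toolpath
G21 ; units = mm
G90 ; absolute positioning
G28 ; home
; layer 1
G0 Z5.7
G0 X0.0 Y0.0
G1 X9.7 Y0.0
G1 X9.7 Y20.3
G1 X0.0 Y20.3
G1 X0.0 Y0.0
; layer 2
G0 Z11.4
G0 X0.0 Y0.0
G1 X9.7 Y0.0
G1 X9.7 Y20.3
G1 X0.0 Y20.3
G1 X0.0 Y0.0
; layer 3
G0 Z17.1
G0 X0.0 Y0.0
G1 X9.7 Y0.0
G1 X9.7 Y20.3
G1 X0.0 Y20.3
G1 X0.0 Y0.0
; layer 4
G0 Z22.8
G0 X0.0 Y0.0
G1 X9.7 Y0.0
G1 X9.7 Y20.3
G1 X0.0 Y20.3
G1 X0.0 Y0.0
M2 ; end

The solid is a rectangular box, roughly 9.7 × 20.3 mm footprint and 22.8 mm tall. Slicing at Δz = 5.7 mm — 4 equal slices spanning the solid's height, so layer i sits at z = i·h/4 — gives 4 non-empty perimeters. Each is a 4-segment closed polygon; G0 lifts to the layer z and rapids to the start vertex, then G1 traces the edges.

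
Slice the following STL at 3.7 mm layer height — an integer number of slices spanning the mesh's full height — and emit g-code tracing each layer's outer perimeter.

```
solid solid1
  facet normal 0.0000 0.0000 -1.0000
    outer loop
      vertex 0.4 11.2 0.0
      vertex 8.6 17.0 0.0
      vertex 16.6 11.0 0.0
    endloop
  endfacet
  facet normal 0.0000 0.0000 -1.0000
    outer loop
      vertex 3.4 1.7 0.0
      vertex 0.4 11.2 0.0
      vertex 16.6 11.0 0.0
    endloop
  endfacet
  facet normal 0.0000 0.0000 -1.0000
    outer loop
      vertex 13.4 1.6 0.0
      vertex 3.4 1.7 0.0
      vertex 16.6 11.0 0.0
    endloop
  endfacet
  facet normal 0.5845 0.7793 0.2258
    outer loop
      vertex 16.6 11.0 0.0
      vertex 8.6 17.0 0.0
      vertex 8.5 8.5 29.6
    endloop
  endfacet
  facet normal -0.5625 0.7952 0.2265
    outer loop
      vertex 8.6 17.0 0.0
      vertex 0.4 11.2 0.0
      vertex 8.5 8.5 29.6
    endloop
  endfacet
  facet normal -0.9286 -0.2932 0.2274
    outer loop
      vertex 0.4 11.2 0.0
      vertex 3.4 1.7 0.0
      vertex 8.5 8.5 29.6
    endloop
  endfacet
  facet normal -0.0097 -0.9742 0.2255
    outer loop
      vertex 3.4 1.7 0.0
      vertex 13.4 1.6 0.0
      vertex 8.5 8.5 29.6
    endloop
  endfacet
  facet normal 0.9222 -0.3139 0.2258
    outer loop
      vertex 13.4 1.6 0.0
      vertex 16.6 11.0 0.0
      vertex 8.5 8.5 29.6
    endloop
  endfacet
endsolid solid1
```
; perimeter-only toolpath
G21 ; units = mm
G90 ; absolute positioning
G28 ; home
; layer 1
G0 Z3.7
G0 X15.6 Y10.7
G1 X8.6 Y15.9
G1 X1.4 Y10.9
G1 X4.0 Y2.5
G1 X12.8 Y2.5
G1 X15.6 Y10.7
; layer 2
G0 Z7.4
G0 X14.6 Y10.4
G1 X8.6 Y14.9
G1 X2.4 Y10.5
G1 X4.7 Y3.4
G1 X12.2 Y3.3
G1 X14.6 Y10.4
; layer 3
G0 Z11.1
G0 X13.6 Y10.1
G1 X8.6 Y13.8
G1 X3.4 Y10.2
G1 X5.3 Y4.2
G1 X11.6 Y4.2
G1 X13.6 Y10.1
; layer 4
G0 Z14.8
G0 X12.6 Y9.8
G1 X8.6 Y12.8
G1 X4.5 Y9.8
G1 X6.0 Y5.1
G1 X10.9 Y5.0
G1 X12.6 Y9.8
; layer 5
G0 Z18.5
G0 X11.5 Y9.4
G1 X8.5 Y11.7
G1 X5.5 Y9.5
G1 X6.6 Y6.0
G1 X10.3 Y5.9
G1 X11.5 Y9.4
; layer 6
G0 Z22.2
G0 X10.5 Y9.1
G1 X8.5 Y10.6
G1 X6.5 Y9.2
G1 X7.2 Y6.8
G1 X9.7 Y6.8
G1 X10.5 Y9.1
; layer 7
G0 Z25.9
G0 X9.5 Y8.8
G1 X8.5 Y9.6
G1 X7.5 Y8.8
G1 X7.9 Y7.7
G1 X9.1 Y7.6
G1 X9.5 Y8.8
M2 ; end

The solid is a regular 5-sided pyramid, base circumscribed radius ≈ 8.5 mm, apex at z ≈ 29.6 mm. Slicing at Δz = 3.7 mm — 8 equal slices spanning the solid's height, so layer i sits at z = i·h/8 — gives 7 non-empty perimeters. Each is a 5-segment closed polygon; G0 lifts to the layer z and rapids to the start vertex, then G1 traces the edges. The cross-section shrinks linearly with z (the slice at the apex is degenerate and omitted).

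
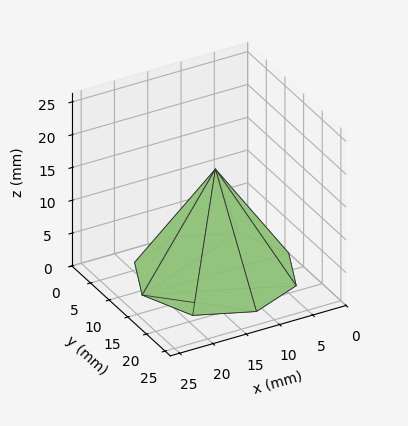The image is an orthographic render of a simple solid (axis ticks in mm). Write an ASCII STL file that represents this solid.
Reading the render: the shape is a regular 8-sided pyramid, base circumscribed radius ≈ 11 mm, apex at z ≈ 16 mm (dimensions read to the nearest mm from the axis ticks). For the STL, each face is triangulated and given an outward normal.

solid part
  facet normal 0.0000 0.0000 -1.0000
    outer loop
      vertex 11.000 22.000 0.000
      vertex 18.778 18.778 0.000
      vertex 22.000 11.000 0.000
    endloop
  endfacet
  facet normal 0.0000 0.0000 -1.0000
    outer loop
      vertex 3.222 18.778 0.000
      vertex 11.000 22.000 0.000
      vertex 22.000 11.000 0.000
    endloop
  endfacet
  facet normal 0.0000 0.0000 -1.0000
    outer loop
      vertex 0.000 11.000 0.000
      vertex 3.222 18.778 0.000
      vertex 22.000 11.000 0.000
    endloop
  endfacet
  facet normal 0.0000 0.0000 -1.0000
    outer loop
      vertex 3.222 3.222 0.000
      vertex 0.000 11.000 0.000
      vertex 22.000 11.000 0.000
    endloop
  endfacet
  facet normal 0.0000 0.0000 -1.0000
    outer loop
      vertex 11.000 0.000 0.000
      vertex 3.222 3.222 0.000
      vertex 22.000 11.000 0.000
    endloop
  endfacet
  facet normal 0.0000 0.0000 -1.0000
    outer loop
      vertex 18.778 3.222 0.000
      vertex 11.000 0.000 0.000
      vertex 22.000 11.000 0.000
    endloop
  endfacet
  facet normal 0.7799 0.3231 0.5362
    outer loop
      vertex 22.000 11.000 0.000
      vertex 18.778 18.778 0.000
      vertex 11.000 11.000 16.000
    endloop
  endfacet
  facet normal 0.3231 0.7799 0.5362
    outer loop
      vertex 18.778 18.778 0.000
      vertex 11.000 22.000 0.000
      vertex 11.000 11.000 16.000
    endloop
  endfacet
  facet normal -0.3231 0.7799 0.5362
    outer loop
      vertex 11.000 22.000 0.000
      vertex 3.222 18.778 0.000
      vertex 11.000 11.000 16.000
    endloop
  endfacet
  facet normal -0.7799 0.3231 0.5362
    outer loop
      vertex 3.222 18.778 0.000
      vertex 0.000 11.000 0.000
      vertex 11.000 11.000 16.000
    endloop
  endfacet
  facet normal -0.7799 -0.3231 0.5362
    outer loop
      vertex 0.000 11.000 0.000
      vertex 3.222 3.222 0.000
      vertex 11.000 11.000 16.000
    endloop
  endfacet
  facet normal -0.3231 -0.7799 0.5362
    outer loop
      vertex 3.222 3.222 0.000
      vertex 11.000 0.000 0.000
      vertex 11.000 11.000 16.000
    endloop
  endfacet
  facet normal 0.3231 -0.7799 0.5362
    outer loop
      vertex 11.000 0.000 0.000
      vertex 18.778 3.222 0.000
      vertex 11.000 11.000 16.000
    endloop
  endfacet
  facet normal 0.7799 -0.3231 0.5362
    outer loop
      vertex 18.778 3.222 0.000
      vertex 22.000 11.000 0.000
      vertex 11.000 11.000 16.000
    endloop
  endfacet
endsolid part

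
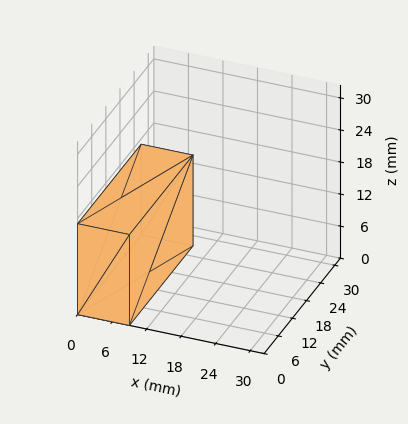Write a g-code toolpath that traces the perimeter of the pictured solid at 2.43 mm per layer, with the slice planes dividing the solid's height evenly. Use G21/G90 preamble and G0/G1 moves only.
Reading the render: the shape is a rectangular box, roughly 9 × 27 mm footprint and 17 mm tall (dimensions read to the nearest mm from the axis ticks). For the g-code, the solid's height is divided into equal slices at the stated Δz and each level perimeter traced with G1 moves after a G0 lift.

; perimeter-only toolpath
G21 ; units = mm
G90 ; absolute positioning
G28 ; home
; layer 1
G0 Z2.43
G0 X0.00 Y0.00
G1 X9.00 Y0.00
G1 X9.00 Y27.00
G1 X0.00 Y27.00
G1 X0.00 Y0.00
; layer 2
G0 Z4.86
G0 X0.00 Y0.00
G1 X9.00 Y0.00
G1 X9.00 Y27.00
G1 X0.00 Y27.00
G1 X0.00 Y0.00
; layer 3
G0 Z7.29
G0 X0.00 Y0.00
G1 X9.00 Y0.00
G1 X9.00 Y27.00
G1 X0.00 Y27.00
G1 X0.00 Y0.00
; layer 4
G0 Z9.71
G0 X0.00 Y0.00
G1 X9.00 Y0.00
G1 X9.00 Y27.00
G1 X0.00 Y27.00
G1 X0.00 Y0.00
; layer 5
G0 Z12.14
G0 X0.00 Y0.00
G1 X9.00 Y0.00
G1 X9.00 Y27.00
G1 X0.00 Y27.00
G1 X0.00 Y0.00
; layer 6
G0 Z14.57
G0 X0.00 Y0.00
G1 X9.00 Y0.00
G1 X9.00 Y27.00
G1 X0.00 Y27.00
G1 X0.00 Y0.00
; layer 7
G0 Z17.00
G0 X0.00 Y0.00
G1 X9.00 Y0.00
G1 X9.00 Y27.00
G1 X0.00 Y27.00
G1 X0.00 Y0.00
M2 ; end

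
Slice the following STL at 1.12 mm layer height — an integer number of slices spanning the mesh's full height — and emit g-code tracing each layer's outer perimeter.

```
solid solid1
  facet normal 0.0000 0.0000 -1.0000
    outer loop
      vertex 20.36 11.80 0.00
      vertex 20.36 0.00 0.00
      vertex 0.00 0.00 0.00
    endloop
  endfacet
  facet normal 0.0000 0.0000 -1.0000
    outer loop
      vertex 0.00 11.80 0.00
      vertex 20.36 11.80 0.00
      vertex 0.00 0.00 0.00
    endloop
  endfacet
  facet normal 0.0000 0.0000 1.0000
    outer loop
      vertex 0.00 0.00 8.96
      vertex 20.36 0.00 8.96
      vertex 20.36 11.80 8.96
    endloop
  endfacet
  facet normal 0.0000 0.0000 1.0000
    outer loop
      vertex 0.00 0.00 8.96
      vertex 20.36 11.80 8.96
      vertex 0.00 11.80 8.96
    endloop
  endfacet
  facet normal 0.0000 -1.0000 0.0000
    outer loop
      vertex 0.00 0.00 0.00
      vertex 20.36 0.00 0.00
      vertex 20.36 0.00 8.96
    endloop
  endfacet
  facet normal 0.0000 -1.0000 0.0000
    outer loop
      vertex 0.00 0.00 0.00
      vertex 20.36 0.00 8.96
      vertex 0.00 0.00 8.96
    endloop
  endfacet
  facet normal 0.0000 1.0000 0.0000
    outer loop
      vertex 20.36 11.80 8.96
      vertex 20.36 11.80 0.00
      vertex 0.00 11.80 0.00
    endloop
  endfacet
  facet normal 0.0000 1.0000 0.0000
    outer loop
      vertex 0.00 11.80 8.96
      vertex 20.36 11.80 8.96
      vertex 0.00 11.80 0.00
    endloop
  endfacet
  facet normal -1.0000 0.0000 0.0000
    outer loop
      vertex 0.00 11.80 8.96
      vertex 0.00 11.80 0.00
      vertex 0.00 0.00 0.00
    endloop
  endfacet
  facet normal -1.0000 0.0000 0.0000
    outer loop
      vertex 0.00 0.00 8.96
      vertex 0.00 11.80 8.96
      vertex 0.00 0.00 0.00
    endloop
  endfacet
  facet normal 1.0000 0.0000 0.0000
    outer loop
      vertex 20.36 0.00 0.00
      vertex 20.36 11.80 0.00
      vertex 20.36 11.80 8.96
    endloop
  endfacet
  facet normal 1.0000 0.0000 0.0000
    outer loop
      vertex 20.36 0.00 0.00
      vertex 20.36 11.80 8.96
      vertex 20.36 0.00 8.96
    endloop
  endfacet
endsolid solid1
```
; perimeter-only toolpath
G21 ; units = mm
G90 ; absolute positioning
G28 ; home
; layer 1
G0 Z1.12
G0 X0.00 Y0.00
G1 X20.36 Y0.00
G1 X20.36 Y11.80
G1 X0.00 Y11.80
G1 X0.00 Y0.00
; layer 2
G0 Z2.24
G0 X0.00 Y0.00
G1 X20.36 Y0.00
G1 X20.36 Y11.80
G1 X0.00 Y11.80
G1 X0.00 Y0.00
; layer 3
G0 Z3.36
G0 X0.00 Y0.00
G1 X20.36 Y0.00
G1 X20.36 Y11.80
G1 X0.00 Y11.80
G1 X0.00 Y0.00
; layer 4
G0 Z4.48
G0 X0.00 Y0.00
G1 X20.36 Y0.00
G1 X20.36 Y11.80
G1 X0.00 Y11.80
G1 X0.00 Y0.00
; layer 5
G0 Z5.60
G0 X0.00 Y0.00
G1 X20.36 Y0.00
G1 X20.36 Y11.80
G1 X0.00 Y11.80
G1 X0.00 Y0.00
; layer 6
G0 Z6.72
G0 X0.00 Y0.00
G1 X20.36 Y0.00
G1 X20.36 Y11.80
G1 X0.00 Y11.80
G1 X0.00 Y0.00
; layer 7
G0 Z7.84
G0 X0.00 Y0.00
G1 X20.36 Y0.00
G1 X20.36 Y11.80
G1 X0.00 Y11.80
G1 X0.00 Y0.00
; layer 8
G0 Z8.96
G0 X0.00 Y0.00
G1 X20.36 Y0.00
G1 X20.36 Y11.80
G1 X0.00 Y11.80
G1 X0.00 Y0.00
M2 ; end

The solid is a rectangular box, roughly 20.4 × 11.8 mm footprint and 8.96 mm tall. Slicing at Δz = 1.12 mm — 8 equal slices spanning the solid's height, so layer i sits at z = i·h/8 — gives 8 non-empty perimeters. Each is a 4-segment closed polygon; G0 lifts to the layer z and rapids to the start vertex, then G1 traces the edges.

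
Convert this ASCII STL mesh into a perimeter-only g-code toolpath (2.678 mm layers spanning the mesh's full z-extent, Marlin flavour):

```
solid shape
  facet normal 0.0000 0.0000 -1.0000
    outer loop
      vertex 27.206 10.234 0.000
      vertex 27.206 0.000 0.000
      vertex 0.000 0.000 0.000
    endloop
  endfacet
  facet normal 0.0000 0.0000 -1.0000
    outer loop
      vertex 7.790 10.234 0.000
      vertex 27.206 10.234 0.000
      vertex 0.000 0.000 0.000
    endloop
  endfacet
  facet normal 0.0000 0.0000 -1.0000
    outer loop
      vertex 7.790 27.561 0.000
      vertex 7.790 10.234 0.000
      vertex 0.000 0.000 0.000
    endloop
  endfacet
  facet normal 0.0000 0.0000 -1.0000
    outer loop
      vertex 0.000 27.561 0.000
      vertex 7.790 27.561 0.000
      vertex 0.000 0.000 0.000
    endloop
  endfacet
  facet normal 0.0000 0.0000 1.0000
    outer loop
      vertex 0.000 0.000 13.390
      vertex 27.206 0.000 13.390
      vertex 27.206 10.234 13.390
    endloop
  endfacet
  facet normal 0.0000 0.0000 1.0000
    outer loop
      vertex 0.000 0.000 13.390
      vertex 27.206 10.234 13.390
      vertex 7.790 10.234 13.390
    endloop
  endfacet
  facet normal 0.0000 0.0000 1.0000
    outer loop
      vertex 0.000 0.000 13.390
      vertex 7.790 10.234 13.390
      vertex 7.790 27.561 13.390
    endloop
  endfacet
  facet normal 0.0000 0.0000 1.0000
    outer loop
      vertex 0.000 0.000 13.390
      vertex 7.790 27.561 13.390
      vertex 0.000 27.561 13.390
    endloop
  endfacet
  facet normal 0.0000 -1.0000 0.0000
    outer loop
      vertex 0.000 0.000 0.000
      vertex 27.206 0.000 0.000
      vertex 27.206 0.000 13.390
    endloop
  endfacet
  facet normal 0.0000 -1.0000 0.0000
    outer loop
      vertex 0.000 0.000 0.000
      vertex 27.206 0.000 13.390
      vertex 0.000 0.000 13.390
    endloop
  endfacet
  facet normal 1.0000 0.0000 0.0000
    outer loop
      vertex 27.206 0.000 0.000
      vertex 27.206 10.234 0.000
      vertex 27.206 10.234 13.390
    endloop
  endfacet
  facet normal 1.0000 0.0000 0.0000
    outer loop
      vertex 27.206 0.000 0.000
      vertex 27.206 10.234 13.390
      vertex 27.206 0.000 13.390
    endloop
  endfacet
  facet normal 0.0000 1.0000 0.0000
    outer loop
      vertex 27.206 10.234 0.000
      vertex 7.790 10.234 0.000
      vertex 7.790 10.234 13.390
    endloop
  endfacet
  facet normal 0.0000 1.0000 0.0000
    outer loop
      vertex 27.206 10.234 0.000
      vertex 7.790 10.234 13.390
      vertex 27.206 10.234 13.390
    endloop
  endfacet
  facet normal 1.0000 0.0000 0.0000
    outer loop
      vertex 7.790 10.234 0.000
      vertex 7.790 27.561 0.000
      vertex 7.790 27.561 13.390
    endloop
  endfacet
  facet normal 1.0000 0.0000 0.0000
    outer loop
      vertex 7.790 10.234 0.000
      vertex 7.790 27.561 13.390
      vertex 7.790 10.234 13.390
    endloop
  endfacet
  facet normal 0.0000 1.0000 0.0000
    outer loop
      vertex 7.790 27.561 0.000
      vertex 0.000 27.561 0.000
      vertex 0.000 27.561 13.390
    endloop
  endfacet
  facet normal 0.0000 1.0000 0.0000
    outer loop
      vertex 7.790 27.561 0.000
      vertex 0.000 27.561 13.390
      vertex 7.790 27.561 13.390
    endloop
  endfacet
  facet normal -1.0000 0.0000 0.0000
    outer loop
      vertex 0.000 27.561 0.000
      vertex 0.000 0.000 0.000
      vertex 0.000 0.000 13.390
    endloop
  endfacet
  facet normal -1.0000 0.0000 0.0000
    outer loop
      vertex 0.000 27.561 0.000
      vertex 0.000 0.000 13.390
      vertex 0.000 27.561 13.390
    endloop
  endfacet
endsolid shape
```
; perimeter-only toolpath
G21 ; units = mm
G90 ; absolute positioning
G28 ; home
; layer 1
G0 Z2.678
G0 X0.000 Y0.000
G1 X27.206 Y0.000
G1 X27.206 Y10.234
G1 X7.790 Y10.234
G1 X7.790 Y27.561
G1 X0.000 Y27.561
G1 X0.000 Y0.000
; layer 2
G0 Z5.356
G0 X0.000 Y0.000
G1 X27.206 Y0.000
G1 X27.206 Y10.234
G1 X7.790 Y10.234
G1 X7.790 Y27.561
G1 X0.000 Y27.561
G1 X0.000 Y0.000
; layer 3
G0 Z8.034
G0 X0.000 Y0.000
G1 X27.206 Y0.000
G1 X27.206 Y10.234
G1 X7.790 Y10.234
G1 X7.790 Y27.561
G1 X0.000 Y27.561
G1 X0.000 Y0.000
; layer 4
G0 Z10.712
G0 X0.000 Y0.000
G1 X27.206 Y0.000
G1 X27.206 Y10.234
G1 X7.790 Y10.234
G1 X7.790 Y27.561
G1 X0.000 Y27.561
G1 X0.000 Y0.000
; layer 5
G0 Z13.390
G0 X0.000 Y0.000
G1 X27.206 Y0.000
G1 X27.206 Y10.234
G1 X7.790 Y10.234
G1 X7.790 Y27.561
G1 X0.000 Y27.561
G1 X0.000 Y0.000
M2 ; end

The solid is an L-shaped prism: outer 27.2 × 27.6 mm, arm thicknesses ≈ 10.2 mm (horizontal) and 7.79 mm (vertical), extruded 13.4 mm in z. Slicing at Δz = 2.678 mm — 5 equal slices spanning the solid's height, so layer i sits at z = i·h/5 — gives 5 non-empty perimeters. Each is a 6-segment closed polygon; G0 lifts to the layer z and rapids to the start vertex, then G1 traces the edges.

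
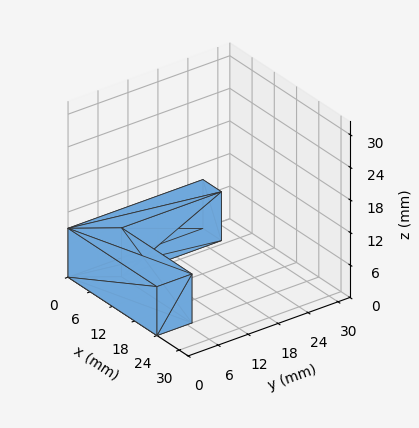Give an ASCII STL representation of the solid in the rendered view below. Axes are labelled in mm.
Reading the render: the shape is an L-shaped prism: outer 24 × 27 mm, arm thicknesses ≈ 7 mm (horizontal) and 5 mm (vertical), extruded 9 mm in z (dimensions read to the nearest mm from the axis ticks). For the STL, each face is triangulated and given an outward normal.

solid part
  facet normal 0.0000 0.0000 -1.0000
    outer loop
      vertex 24.000 7.000 0.000
      vertex 24.000 0.000 0.000
      vertex 0.000 0.000 0.000
    endloop
  endfacet
  facet normal 0.0000 0.0000 -1.0000
    outer loop
      vertex 5.000 7.000 0.000
      vertex 24.000 7.000 0.000
      vertex 0.000 0.000 0.000
    endloop
  endfacet
  facet normal 0.0000 0.0000 -1.0000
    outer loop
      vertex 5.000 27.000 0.000
      vertex 5.000 7.000 0.000
      vertex 0.000 0.000 0.000
    endloop
  endfacet
  facet normal 0.0000 0.0000 -1.0000
    outer loop
      vertex 0.000 27.000 0.000
      vertex 5.000 27.000 0.000
      vertex 0.000 0.000 0.000
    endloop
  endfacet
  facet normal 0.0000 0.0000 1.0000
    outer loop
      vertex 0.000 0.000 9.000
      vertex 24.000 0.000 9.000
      vertex 24.000 7.000 9.000
    endloop
  endfacet
  facet normal 0.0000 0.0000 1.0000
    outer loop
      vertex 0.000 0.000 9.000
      vertex 24.000 7.000 9.000
      vertex 5.000 7.000 9.000
    endloop
  endfacet
  facet normal 0.0000 0.0000 1.0000
    outer loop
      vertex 0.000 0.000 9.000
      vertex 5.000 7.000 9.000
      vertex 5.000 27.000 9.000
    endloop
  endfacet
  facet normal 0.0000 0.0000 1.0000
    outer loop
      vertex 0.000 0.000 9.000
      vertex 5.000 27.000 9.000
      vertex 0.000 27.000 9.000
    endloop
  endfacet
  facet normal 0.0000 -1.0000 0.0000
    outer loop
      vertex 0.000 0.000 0.000
      vertex 24.000 0.000 0.000
      vertex 24.000 0.000 9.000
    endloop
  endfacet
  facet normal 0.0000 -1.0000 0.0000
    outer loop
      vertex 0.000 0.000 0.000
      vertex 24.000 0.000 9.000
      vertex 0.000 0.000 9.000
    endloop
  endfacet
  facet normal 1.0000 0.0000 0.0000
    outer loop
      vertex 24.000 0.000 0.000
      vertex 24.000 7.000 0.000
      vertex 24.000 7.000 9.000
    endloop
  endfacet
  facet normal 1.0000 0.0000 0.0000
    outer loop
      vertex 24.000 0.000 0.000
      vertex 24.000 7.000 9.000
      vertex 24.000 0.000 9.000
    endloop
  endfacet
  facet normal 0.0000 1.0000 0.0000
    outer loop
      vertex 24.000 7.000 0.000
      vertex 5.000 7.000 0.000
      vertex 5.000 7.000 9.000
    endloop
  endfacet
  facet normal 0.0000 1.0000 0.0000
    outer loop
      vertex 24.000 7.000 0.000
      vertex 5.000 7.000 9.000
      vertex 24.000 7.000 9.000
    endloop
  endfacet
  facet normal 1.0000 0.0000 0.0000
    outer loop
      vertex 5.000 7.000 0.000
      vertex 5.000 27.000 0.000
      vertex 5.000 27.000 9.000
    endloop
  endfacet
  facet normal 1.0000 0.0000 0.0000
    outer loop
      vertex 5.000 7.000 0.000
      vertex 5.000 27.000 9.000
      vertex 5.000 7.000 9.000
    endloop
  endfacet
  facet normal 0.0000 1.0000 0.0000
    outer loop
      vertex 5.000 27.000 0.000
      vertex 0.000 27.000 0.000
      vertex 0.000 27.000 9.000
    endloop
  endfacet
  facet normal 0.0000 1.0000 0.0000
    outer loop
      vertex 5.000 27.000 0.000
      vertex 0.000 27.000 9.000
      vertex 5.000 27.000 9.000
    endloop
  endfacet
  facet normal -1.0000 0.0000 0.0000
    outer loop
      vertex 0.000 27.000 0.000
      vertex 0.000 0.000 0.000
      vertex 0.000 0.000 9.000
    endloop
  endfacet
  facet normal -1.0000 0.0000 0.0000
    outer loop
      vertex 0.000 27.000 0.000
      vertex 0.000 0.000 9.000
      vertex 0.000 27.000 9.000
    endloop
  endfacet
endsolid part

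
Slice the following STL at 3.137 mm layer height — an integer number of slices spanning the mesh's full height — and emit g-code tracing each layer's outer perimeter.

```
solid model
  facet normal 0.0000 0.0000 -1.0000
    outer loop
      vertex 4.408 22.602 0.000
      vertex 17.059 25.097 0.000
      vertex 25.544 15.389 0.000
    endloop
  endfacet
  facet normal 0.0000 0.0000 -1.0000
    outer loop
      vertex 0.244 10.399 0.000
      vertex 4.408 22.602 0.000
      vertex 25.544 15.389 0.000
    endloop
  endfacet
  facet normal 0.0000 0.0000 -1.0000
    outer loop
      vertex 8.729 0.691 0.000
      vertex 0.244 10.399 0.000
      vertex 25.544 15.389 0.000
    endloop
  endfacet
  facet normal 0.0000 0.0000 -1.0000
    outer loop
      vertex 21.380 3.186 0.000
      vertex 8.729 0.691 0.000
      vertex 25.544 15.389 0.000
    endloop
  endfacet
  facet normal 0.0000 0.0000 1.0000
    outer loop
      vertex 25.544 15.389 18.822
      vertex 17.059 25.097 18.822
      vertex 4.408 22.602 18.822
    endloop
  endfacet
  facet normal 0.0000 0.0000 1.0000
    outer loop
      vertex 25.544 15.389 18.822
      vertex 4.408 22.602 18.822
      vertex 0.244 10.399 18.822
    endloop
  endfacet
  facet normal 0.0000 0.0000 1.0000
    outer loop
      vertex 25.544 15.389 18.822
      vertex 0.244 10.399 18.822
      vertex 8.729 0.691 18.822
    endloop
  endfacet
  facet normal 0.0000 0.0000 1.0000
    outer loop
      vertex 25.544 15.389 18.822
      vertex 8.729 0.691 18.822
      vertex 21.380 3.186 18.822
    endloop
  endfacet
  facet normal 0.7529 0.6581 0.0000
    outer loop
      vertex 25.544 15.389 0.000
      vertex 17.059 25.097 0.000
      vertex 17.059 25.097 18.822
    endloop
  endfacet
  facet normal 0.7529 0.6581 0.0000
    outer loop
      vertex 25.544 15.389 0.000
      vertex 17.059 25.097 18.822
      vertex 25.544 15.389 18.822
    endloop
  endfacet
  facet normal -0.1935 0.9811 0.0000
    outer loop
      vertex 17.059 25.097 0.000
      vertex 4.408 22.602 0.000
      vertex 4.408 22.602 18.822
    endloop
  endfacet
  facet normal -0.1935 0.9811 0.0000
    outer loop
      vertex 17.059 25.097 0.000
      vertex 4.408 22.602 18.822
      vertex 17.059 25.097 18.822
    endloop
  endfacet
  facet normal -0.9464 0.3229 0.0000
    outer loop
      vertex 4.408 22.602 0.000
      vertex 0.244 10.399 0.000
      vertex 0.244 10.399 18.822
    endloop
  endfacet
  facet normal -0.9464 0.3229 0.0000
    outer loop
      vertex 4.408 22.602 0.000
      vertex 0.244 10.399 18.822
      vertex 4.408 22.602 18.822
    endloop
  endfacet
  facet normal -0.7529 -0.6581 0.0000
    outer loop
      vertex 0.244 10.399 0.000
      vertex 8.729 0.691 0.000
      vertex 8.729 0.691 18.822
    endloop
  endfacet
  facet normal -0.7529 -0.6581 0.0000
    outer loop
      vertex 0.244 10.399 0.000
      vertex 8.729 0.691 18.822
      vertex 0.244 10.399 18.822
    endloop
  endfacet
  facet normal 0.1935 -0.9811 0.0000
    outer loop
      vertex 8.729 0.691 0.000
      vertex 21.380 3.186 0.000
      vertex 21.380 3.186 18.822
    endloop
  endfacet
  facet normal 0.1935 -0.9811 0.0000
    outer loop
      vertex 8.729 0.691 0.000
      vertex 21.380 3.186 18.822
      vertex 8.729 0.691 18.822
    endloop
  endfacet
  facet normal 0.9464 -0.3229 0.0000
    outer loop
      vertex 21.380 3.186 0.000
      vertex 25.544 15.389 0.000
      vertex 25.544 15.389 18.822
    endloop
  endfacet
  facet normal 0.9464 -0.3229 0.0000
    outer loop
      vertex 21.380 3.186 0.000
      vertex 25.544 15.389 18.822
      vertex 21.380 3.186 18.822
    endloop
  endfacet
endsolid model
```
; perimeter-only toolpath
G21 ; units = mm
G90 ; absolute positioning
G28 ; home
; layer 1
G0 Z3.137
G0 X25.544 Y15.389
G1 X17.059 Y25.097
G1 X4.408 Y22.602
G1 X0.244 Y10.399
G1 X8.729 Y0.691
G1 X21.380 Y3.186
G1 X25.544 Y15.389
; layer 2
G0 Z6.274
G0 X25.544 Y15.389
G1 X17.059 Y25.097
G1 X4.408 Y22.602
G1 X0.244 Y10.399
G1 X8.729 Y0.691
G1 X21.380 Y3.186
G1 X25.544 Y15.389
; layer 3
G0 Z9.411
G0 X25.544 Y15.389
G1 X17.059 Y25.097
G1 X4.408 Y22.602
G1 X0.244 Y10.399
G1 X8.729 Y0.691
G1 X21.380 Y3.186
G1 X25.544 Y15.389
; layer 4
G0 Z12.548
G0 X25.544 Y15.389
G1 X17.059 Y25.097
G1 X4.408 Y22.602
G1 X0.244 Y10.399
G1 X8.729 Y0.691
G1 X21.380 Y3.186
G1 X25.544 Y15.389
; layer 5
G0 Z15.685
G0 X25.544 Y15.389
G1 X17.059 Y25.097
G1 X4.408 Y22.602
G1 X0.244 Y10.399
G1 X8.729 Y0.691
G1 X21.380 Y3.186
G1 X25.544 Y15.389
; layer 6
G0 Z18.822
G0 X25.544 Y15.389
G1 X17.059 Y25.097
G1 X4.408 Y22.602
G1 X0.244 Y10.399
G1 X8.729 Y0.691
G1 X21.380 Y3.186
G1 X25.544 Y15.389
M2 ; end

The solid is a regular 6-sided prism (a cylinder approximated with 6 flat sides), circumscribed radius ≈ 12.9 mm, height ≈ 18.8 mm. Slicing at Δz = 3.137 mm — 6 equal slices spanning the solid's height, so layer i sits at z = i·h/6 — gives 6 non-empty perimeters. Each is a 6-segment closed polygon; G0 lifts to the layer z and rapids to the start vertex, then G1 traces the edges.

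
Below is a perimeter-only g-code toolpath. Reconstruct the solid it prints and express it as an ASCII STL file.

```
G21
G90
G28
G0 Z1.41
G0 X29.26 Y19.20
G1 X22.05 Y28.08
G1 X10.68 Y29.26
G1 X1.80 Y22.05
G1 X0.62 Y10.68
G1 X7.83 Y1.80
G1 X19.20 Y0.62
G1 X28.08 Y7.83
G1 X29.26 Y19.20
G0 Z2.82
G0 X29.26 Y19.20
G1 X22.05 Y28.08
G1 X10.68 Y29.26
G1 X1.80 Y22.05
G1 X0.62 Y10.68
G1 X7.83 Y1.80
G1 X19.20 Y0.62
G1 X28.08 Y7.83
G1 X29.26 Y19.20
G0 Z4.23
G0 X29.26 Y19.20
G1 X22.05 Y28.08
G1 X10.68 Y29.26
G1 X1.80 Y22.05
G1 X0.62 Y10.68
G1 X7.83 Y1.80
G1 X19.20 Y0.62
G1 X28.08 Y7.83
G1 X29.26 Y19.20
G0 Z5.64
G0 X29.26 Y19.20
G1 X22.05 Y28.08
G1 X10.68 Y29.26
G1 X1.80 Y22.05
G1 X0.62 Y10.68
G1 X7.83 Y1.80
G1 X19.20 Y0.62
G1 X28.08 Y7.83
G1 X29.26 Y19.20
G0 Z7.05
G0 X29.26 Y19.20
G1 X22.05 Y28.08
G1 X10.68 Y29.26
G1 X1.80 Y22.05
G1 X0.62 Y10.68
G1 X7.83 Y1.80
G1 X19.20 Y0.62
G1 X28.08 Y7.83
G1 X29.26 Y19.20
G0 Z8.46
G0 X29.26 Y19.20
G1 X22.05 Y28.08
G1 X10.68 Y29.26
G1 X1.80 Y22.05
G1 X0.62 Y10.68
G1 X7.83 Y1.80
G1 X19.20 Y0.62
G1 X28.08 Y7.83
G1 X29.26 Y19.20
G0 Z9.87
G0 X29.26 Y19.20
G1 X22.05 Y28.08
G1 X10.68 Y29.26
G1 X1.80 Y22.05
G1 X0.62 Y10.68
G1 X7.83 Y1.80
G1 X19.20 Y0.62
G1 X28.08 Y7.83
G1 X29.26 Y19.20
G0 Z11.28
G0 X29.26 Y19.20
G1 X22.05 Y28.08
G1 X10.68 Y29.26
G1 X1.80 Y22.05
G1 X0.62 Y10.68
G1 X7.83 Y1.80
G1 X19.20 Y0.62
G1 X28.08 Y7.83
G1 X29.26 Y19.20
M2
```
solid part
  facet normal 0.0000 0.0000 -1.0000
    outer loop
      vertex 10.68 29.26 0.00
      vertex 22.05 28.08 0.00
      vertex 29.26 19.20 0.00
    endloop
  endfacet
  facet normal 0.0000 0.0000 -1.0000
    outer loop
      vertex 1.80 22.05 0.00
      vertex 10.68 29.26 0.00
      vertex 29.26 19.20 0.00
    endloop
  endfacet
  facet normal 0.0000 0.0000 -1.0000
    outer loop
      vertex 0.62 10.68 0.00
      vertex 1.80 22.05 0.00
      vertex 29.26 19.20 0.00
    endloop
  endfacet
  facet normal 0.0000 0.0000 -1.0000
    outer loop
      vertex 7.83 1.80 0.00
      vertex 0.62 10.68 0.00
      vertex 29.26 19.20 0.00
    endloop
  endfacet
  facet normal 0.0000 0.0000 -1.0000
    outer loop
      vertex 19.20 0.62 0.00
      vertex 7.83 1.80 0.00
      vertex 29.26 19.20 0.00
    endloop
  endfacet
  facet normal 0.0000 0.0000 -1.0000
    outer loop
      vertex 28.08 7.83 0.00
      vertex 19.20 0.62 0.00
      vertex 29.26 19.20 0.00
    endloop
  endfacet
  facet normal 0.0000 0.0000 1.0000
    outer loop
      vertex 29.26 19.20 11.28
      vertex 22.05 28.08 11.28
      vertex 10.68 29.26 11.28
    endloop
  endfacet
  facet normal 0.0000 0.0000 1.0000
    outer loop
      vertex 29.26 19.20 11.28
      vertex 10.68 29.26 11.28
      vertex 1.80 22.05 11.28
    endloop
  endfacet
  facet normal 0.0000 0.0000 1.0000
    outer loop
      vertex 29.26 19.20 11.28
      vertex 1.80 22.05 11.28
      vertex 0.62 10.68 11.28
    endloop
  endfacet
  facet normal 0.0000 0.0000 1.0000
    outer loop
      vertex 29.26 19.20 11.28
      vertex 0.62 10.68 11.28
      vertex 7.83 1.80 11.28
    endloop
  endfacet
  facet normal 0.0000 0.0000 1.0000
    outer loop
      vertex 29.26 19.20 11.28
      vertex 7.83 1.80 11.28
      vertex 19.20 0.62 11.28
    endloop
  endfacet
  facet normal 0.0000 0.0000 1.0000
    outer loop
      vertex 29.26 19.20 11.28
      vertex 19.20 0.62 11.28
      vertex 28.08 7.83 11.28
    endloop
  endfacet
  facet normal 0.7763 0.6303 0.0000
    outer loop
      vertex 29.26 19.20 0.00
      vertex 22.05 28.08 0.00
      vertex 22.05 28.08 11.28
    endloop
  endfacet
  facet normal 0.7763 0.6303 0.0000
    outer loop
      vertex 29.26 19.20 0.00
      vertex 22.05 28.08 11.28
      vertex 29.26 19.20 11.28
    endloop
  endfacet
  facet normal 0.1032 0.9947 0.0000
    outer loop
      vertex 22.05 28.08 0.00
      vertex 10.68 29.26 0.00
      vertex 10.68 29.26 11.28
    endloop
  endfacet
  facet normal 0.1032 0.9947 0.0000
    outer loop
      vertex 22.05 28.08 0.00
      vertex 10.68 29.26 11.28
      vertex 22.05 28.08 11.28
    endloop
  endfacet
  facet normal -0.6303 0.7763 0.0000
    outer loop
      vertex 10.68 29.26 0.00
      vertex 1.80 22.05 0.00
      vertex 1.80 22.05 11.28
    endloop
  endfacet
  facet normal -0.6303 0.7763 0.0000
    outer loop
      vertex 10.68 29.26 0.00
      vertex 1.80 22.05 11.28
      vertex 10.68 29.26 11.28
    endloop
  endfacet
  facet normal -0.9947 0.1032 0.0000
    outer loop
      vertex 1.80 22.05 0.00
      vertex 0.62 10.68 0.00
      vertex 0.62 10.68 11.28
    endloop
  endfacet
  facet normal -0.9947 0.1032 0.0000
    outer loop
      vertex 1.80 22.05 0.00
      vertex 0.62 10.68 11.28
      vertex 1.80 22.05 11.28
    endloop
  endfacet
  facet normal -0.7763 -0.6303 0.0000
    outer loop
      vertex 0.62 10.68 0.00
      vertex 7.83 1.80 0.00
      vertex 7.83 1.80 11.28
    endloop
  endfacet
  facet normal -0.7763 -0.6303 0.0000
    outer loop
      vertex 0.62 10.68 0.00
      vertex 7.83 1.80 11.28
      vertex 0.62 10.68 11.28
    endloop
  endfacet
  facet normal -0.1032 -0.9947 0.0000
    outer loop
      vertex 7.83 1.80 0.00
      vertex 19.20 0.62 0.00
      vertex 19.20 0.62 11.28
    endloop
  endfacet
  facet normal -0.1032 -0.9947 0.0000
    outer loop
      vertex 7.83 1.80 0.00
      vertex 19.20 0.62 11.28
      vertex 7.83 1.80 11.28
    endloop
  endfacet
  facet normal 0.6303 -0.7763 0.0000
    outer loop
      vertex 19.20 0.62 0.00
      vertex 28.08 7.83 0.00
      vertex 28.08 7.83 11.28
    endloop
  endfacet
  facet normal 0.6303 -0.7763 0.0000
    outer loop
      vertex 19.20 0.62 0.00
      vertex 28.08 7.83 11.28
      vertex 19.20 0.62 11.28
    endloop
  endfacet
  facet normal 0.9947 -0.1032 0.0000
    outer loop
      vertex 28.08 7.83 0.00
      vertex 29.26 19.20 0.00
      vertex 29.26 19.20 11.28
    endloop
  endfacet
  facet normal 0.9947 -0.1032 0.0000
    outer loop
      vertex 28.08 7.83 0.00
      vertex 29.26 19.20 11.28
      vertex 28.08 7.83 11.28
    endloop
  endfacet
endsolid part

The G0 Z moves step by Δz≈1.41 mm. Every layer's G1 loop is the same polygon, so the solid is a straight extrusion of it from z=0 to z≈11.3. Closing with flat bottom and top caps and triangulating gives 28 facets — a regular 8-sided prism (a cylinder approximated with 8 flat sides), circumscribed radius ≈ 14.9 mm, height ≈ 11.3 mm.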